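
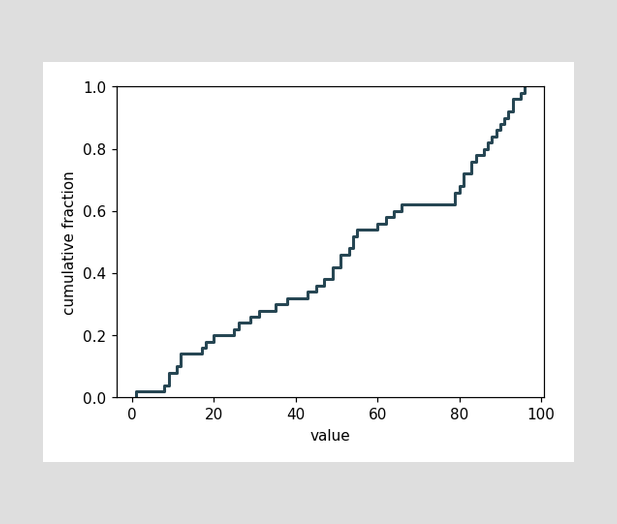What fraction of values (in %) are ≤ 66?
At x=66 the ECDF step is at 62%.

62%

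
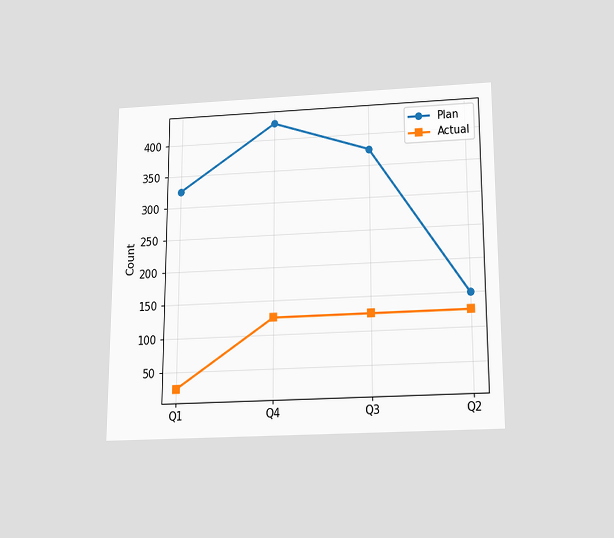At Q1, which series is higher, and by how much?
Plan, by 300

The chart is viewed slightly from below. At Q1, Plan sits above the other line by 300.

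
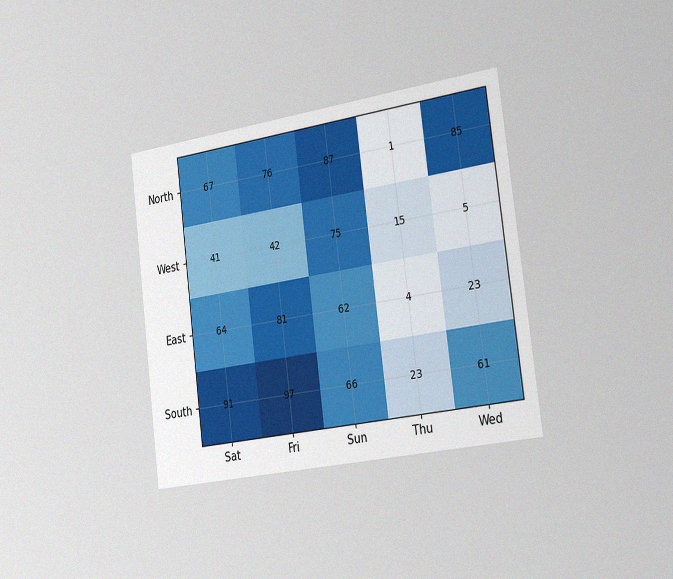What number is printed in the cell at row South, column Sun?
The chart is tilted about 7° counter-clockwise and viewed slightly from the right, with some photo noise. The (South, Sun) cell reads 66.

66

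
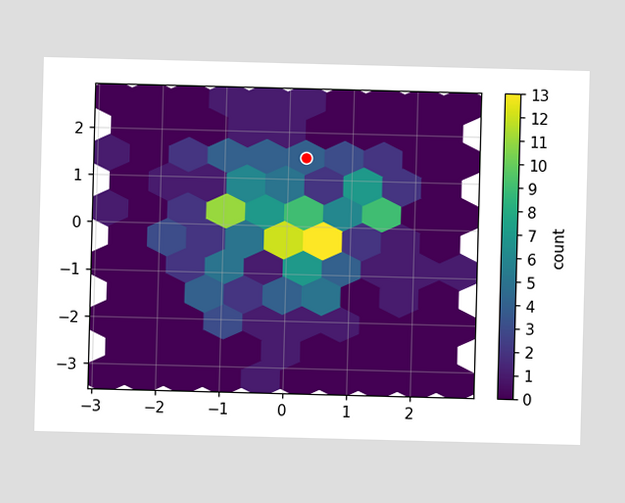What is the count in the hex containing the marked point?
4

The marked hex reads 4 on the colorbar.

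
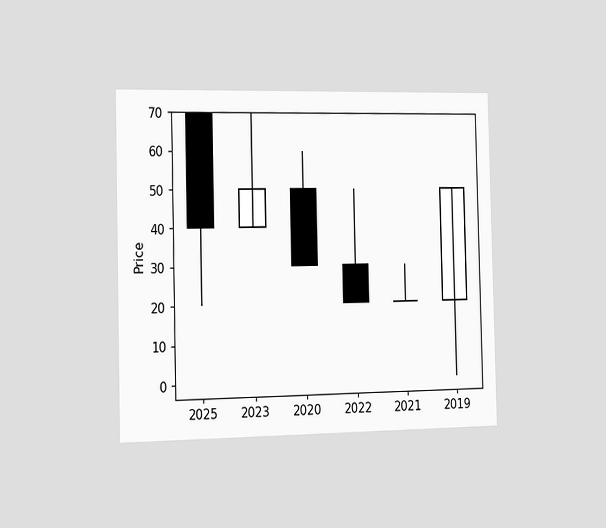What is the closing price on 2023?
The chart is viewed slightly from the left. The 2023 candle closes at 50.

50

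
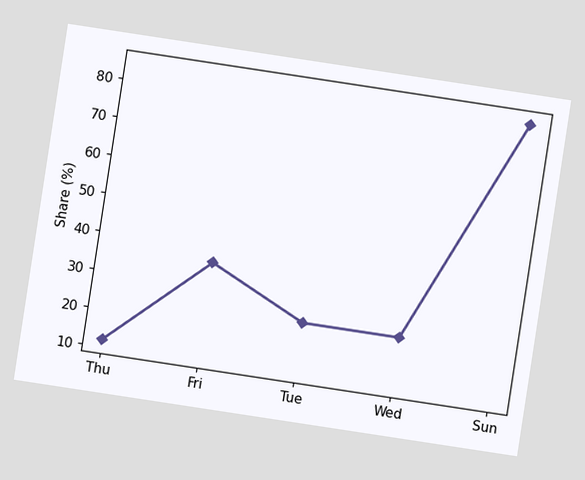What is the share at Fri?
36%

The chart is tilted about 9° clockwise. At Fri, the line is at 36%.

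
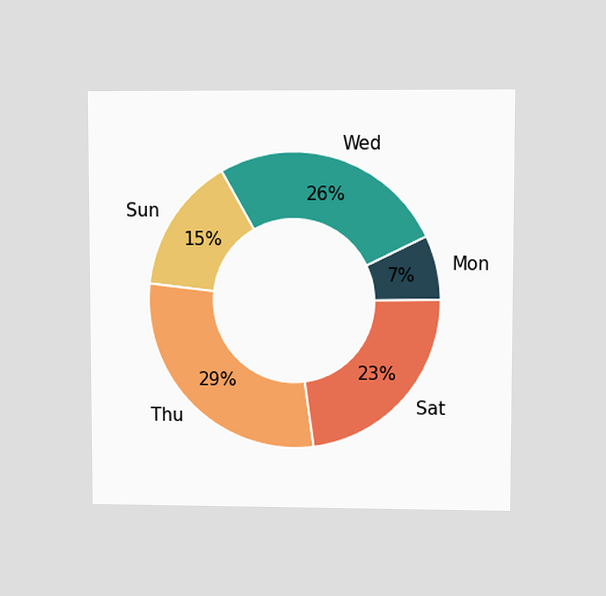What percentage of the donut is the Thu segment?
The chart is viewed at a slight angle. The Thu segment takes up 29% of the ring.

29%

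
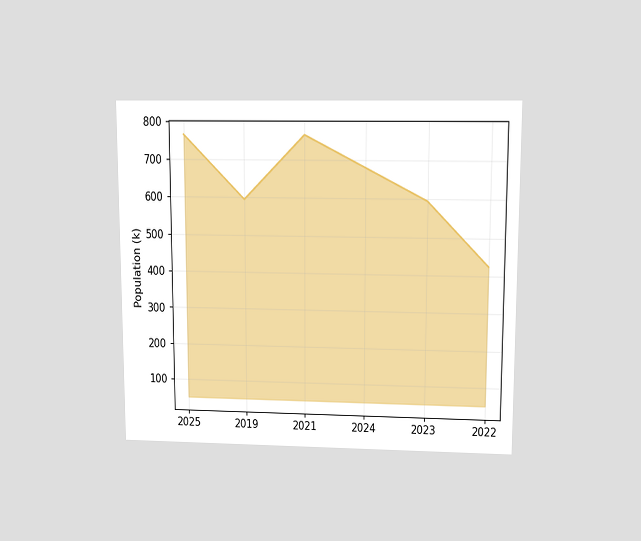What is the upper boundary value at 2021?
765k

The chart is viewed slightly from above. At 2021 the upper boundary is at 765k.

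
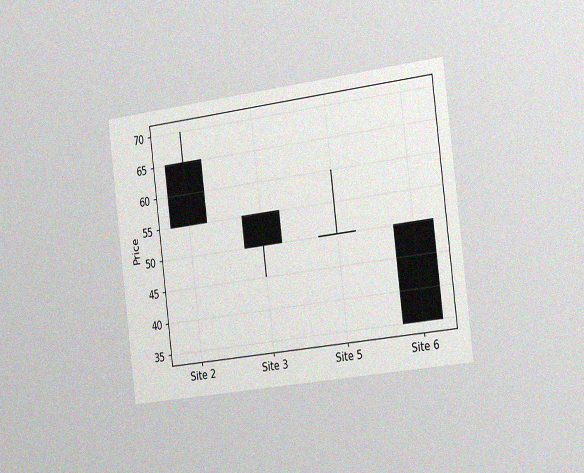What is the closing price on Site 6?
35

The chart is tilted about 7° counter-clockwise and viewed slightly from the right, with some photo noise. The Site 6 candle closes at 35.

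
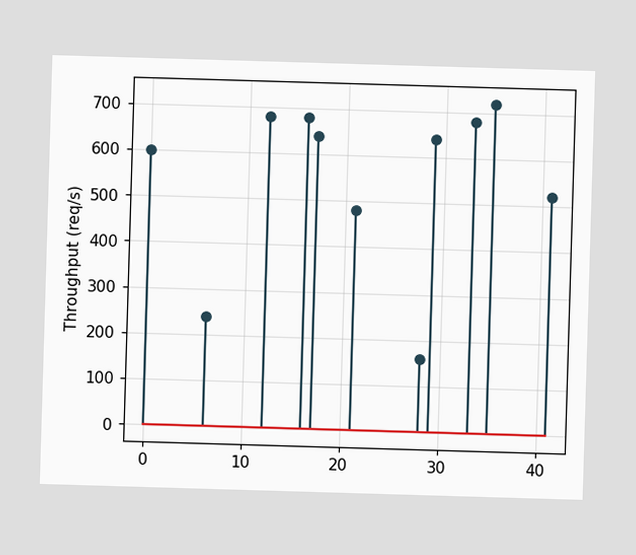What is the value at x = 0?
The stem at x=0 reaches 600req/s.

600req/s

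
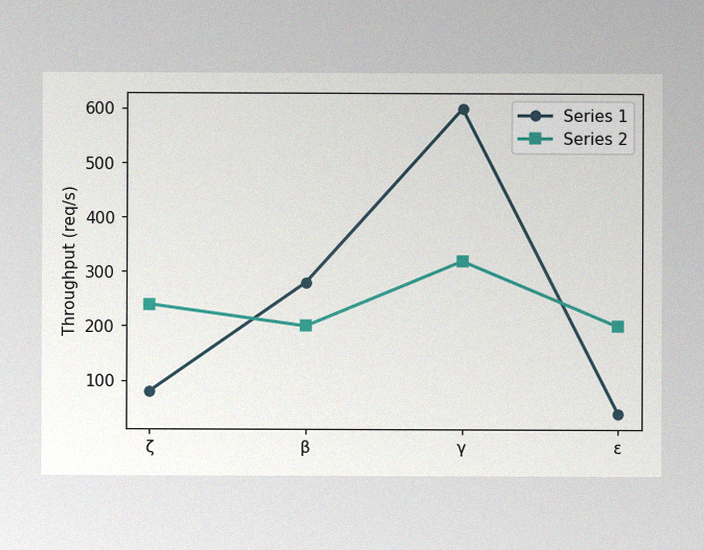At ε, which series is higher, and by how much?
Series 2, by 160req/s

The image has some photo noise and uneven lighting. At ε, Series 2 sits above the other line by 160req/s.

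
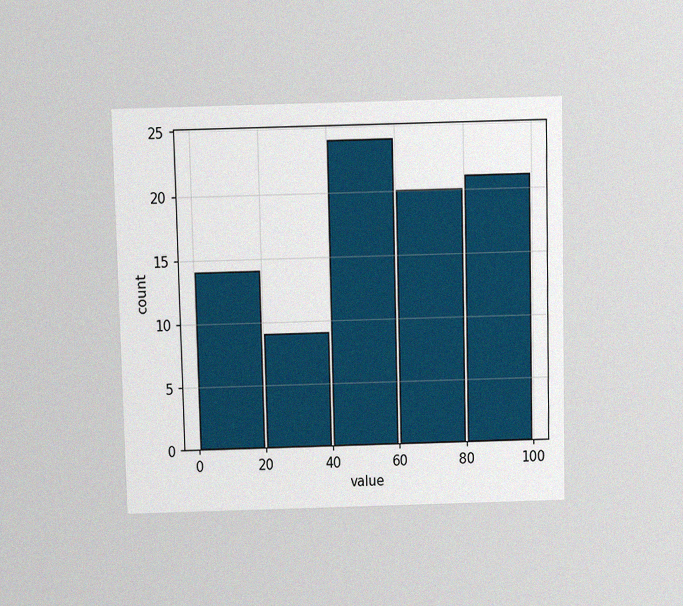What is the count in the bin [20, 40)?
The chart is viewed slightly from above, with some photo noise. The [20, 40) bin has height 9.

9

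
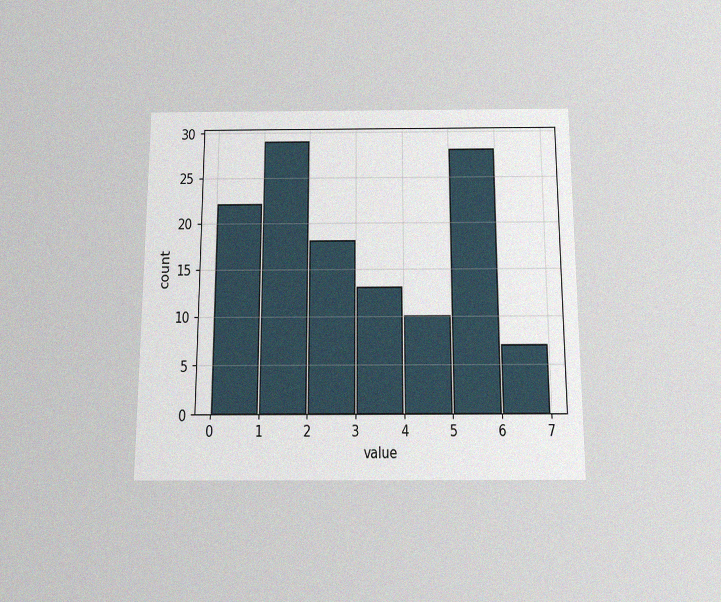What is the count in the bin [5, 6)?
The chart is viewed slightly from below, with some photo noise. The [5, 6) bin has height 28.

28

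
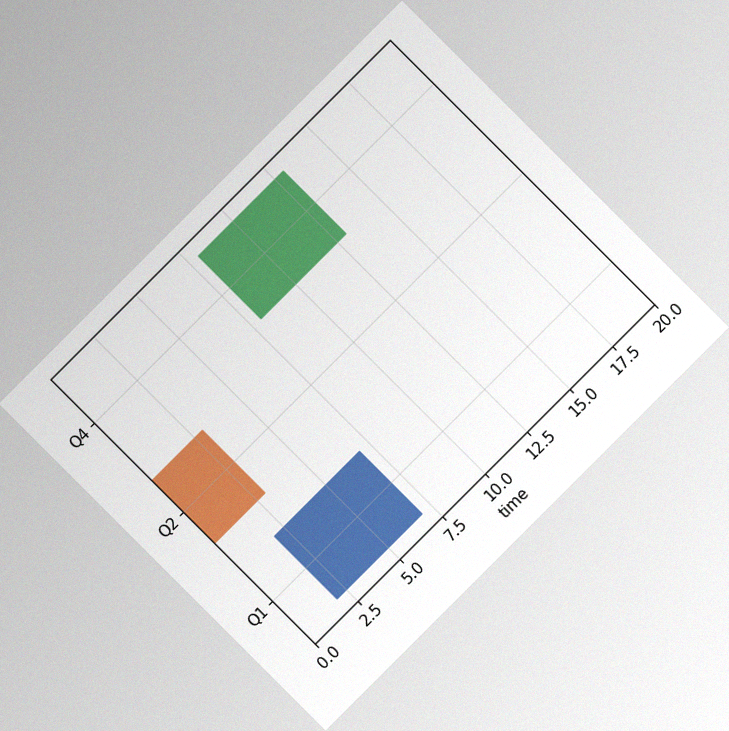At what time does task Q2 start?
The chart is tilted about 45° counter-clockwise, with some photo noise. The Q2 bar begins at t=0.

0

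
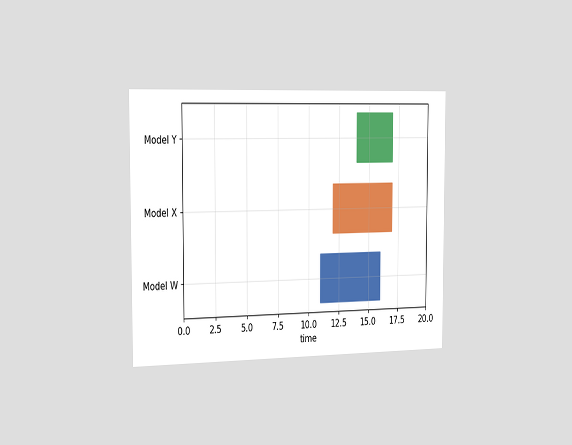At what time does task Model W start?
The chart is viewed slightly from the left. The Model W bar begins at t=11.

11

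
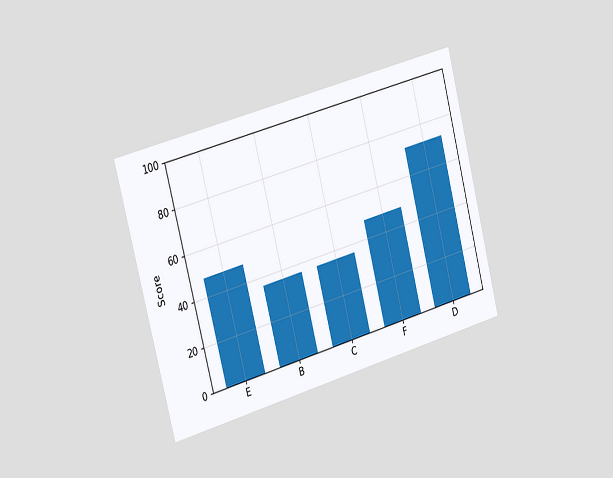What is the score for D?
72

The chart is tilted about 15° counter-clockwise and viewed slightly from the left. Reading along the chart's y-axis, the D bar reaches 72.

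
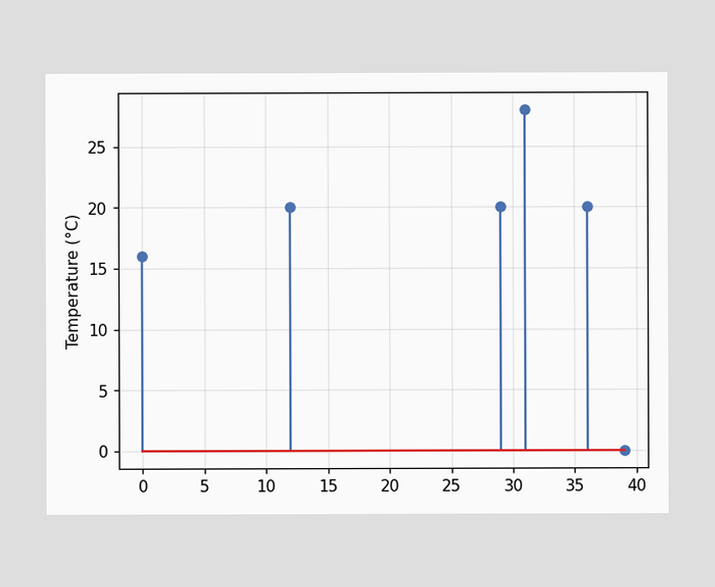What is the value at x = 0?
The stem at x=0 reaches 16°C.

16°C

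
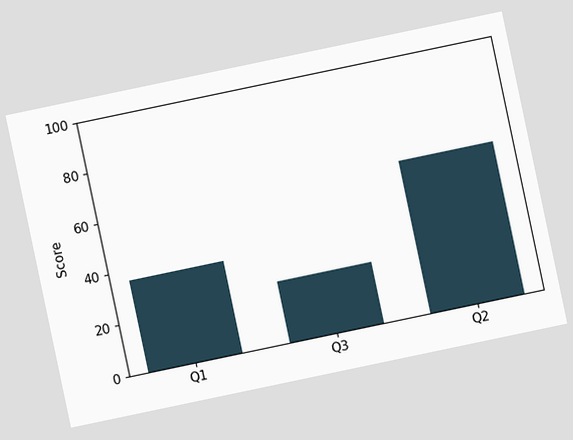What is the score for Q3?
The chart is tilted about 12° counter-clockwise. Reading along the chart's y-axis, the Q3 bar reaches 24.

24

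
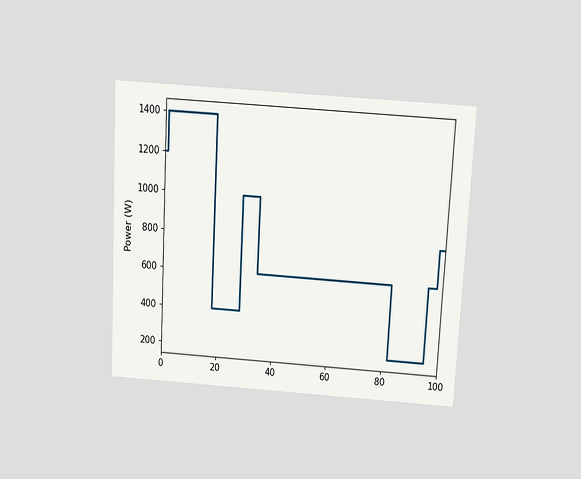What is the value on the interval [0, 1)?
The chart is tilted about 3° clockwise and viewed slightly from above. On [0, 1) the step sits at 1200W.

1200W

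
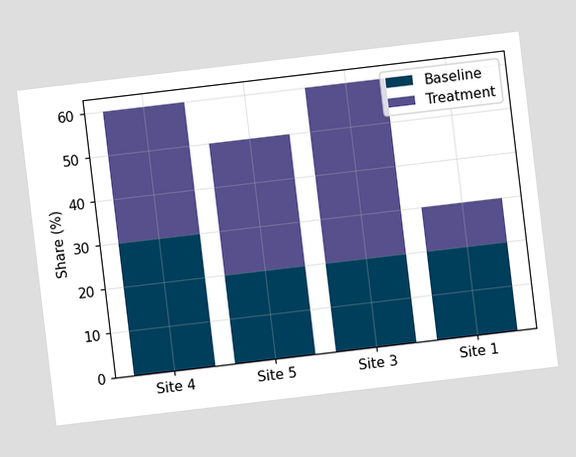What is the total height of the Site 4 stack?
60%

The chart is tilted about 7° counter-clockwise. The Site 4 stack's top reaches 60% on the y-axis.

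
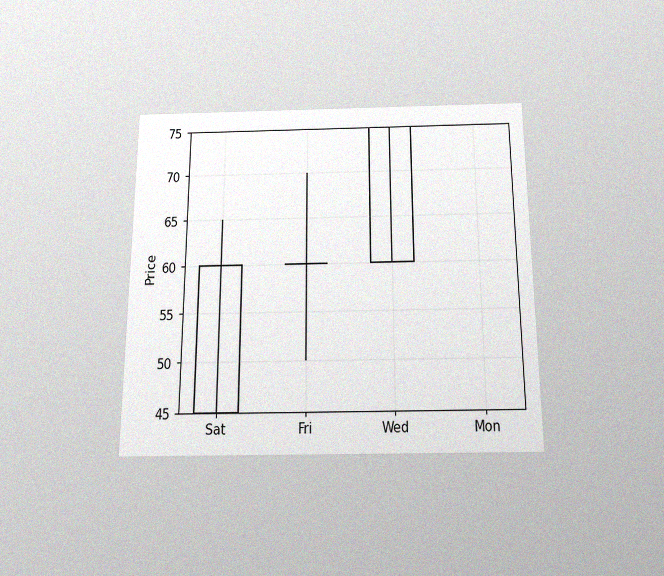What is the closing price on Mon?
The chart is viewed slightly from below, with some photo noise. The Mon candle closes at 75.

75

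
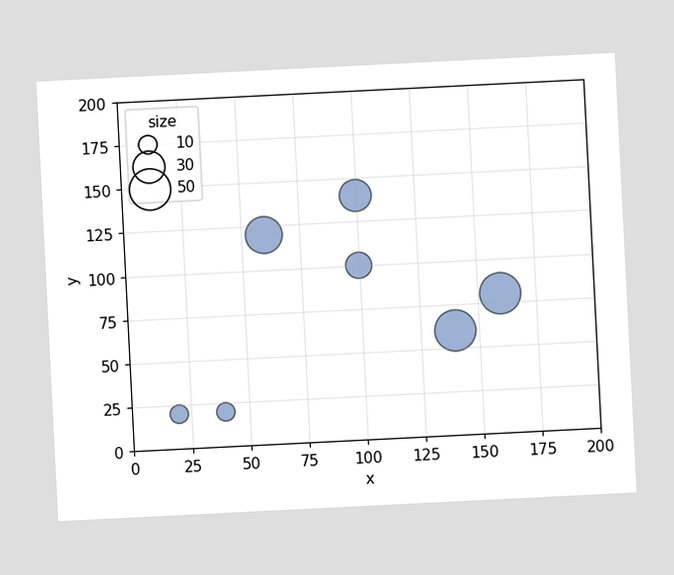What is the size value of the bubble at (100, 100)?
The chart is tilted about 3° counter-clockwise. Matching the bubble at (100, 100) against the size legend gives 20.

20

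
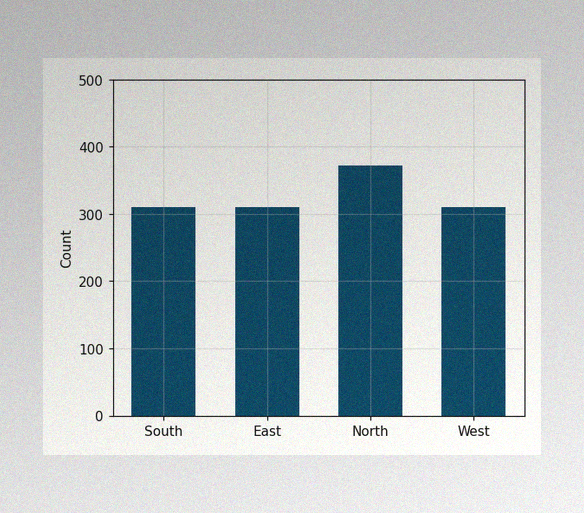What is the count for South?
The image has some photo noise and uneven lighting. Reading along the chart's y-axis, the South bar reaches 310.

310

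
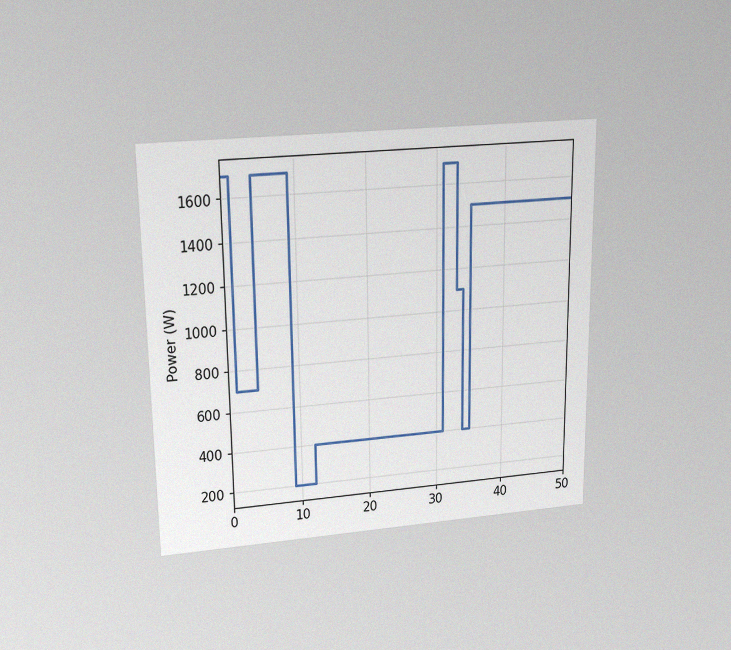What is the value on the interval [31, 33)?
1700W

The chart is viewed slightly from above, with some photo noise. On [31, 33) the step sits at 1700W.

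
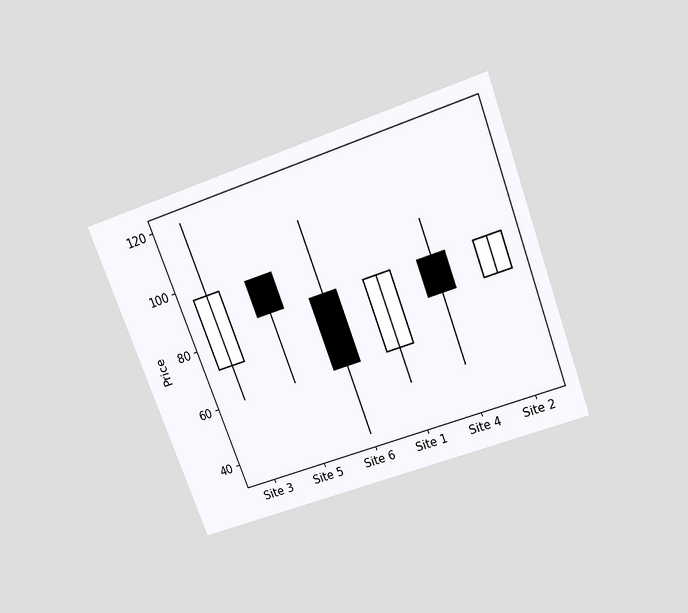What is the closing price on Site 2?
84

The chart is tilted about 21° counter-clockwise and viewed slightly from above. The Site 2 candle closes at 84.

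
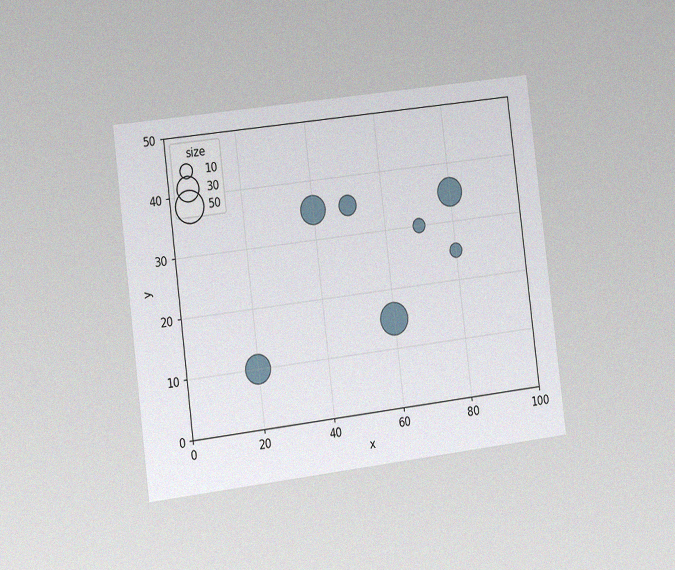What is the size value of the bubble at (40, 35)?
The chart is tilted about 7° counter-clockwise and viewed slightly from the left, with some photo noise. Matching the bubble at (40, 35) against the size legend gives 40.

40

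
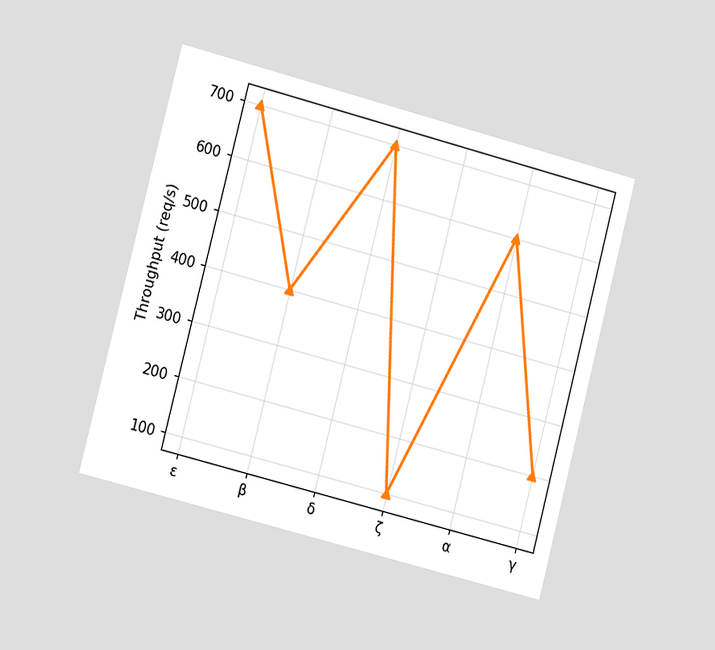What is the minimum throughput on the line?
100req/s

The chart is tilted about 14° clockwise and viewed slightly from the left. The lowest point is at ζ, and reading across to the y-axis gives 100req/s.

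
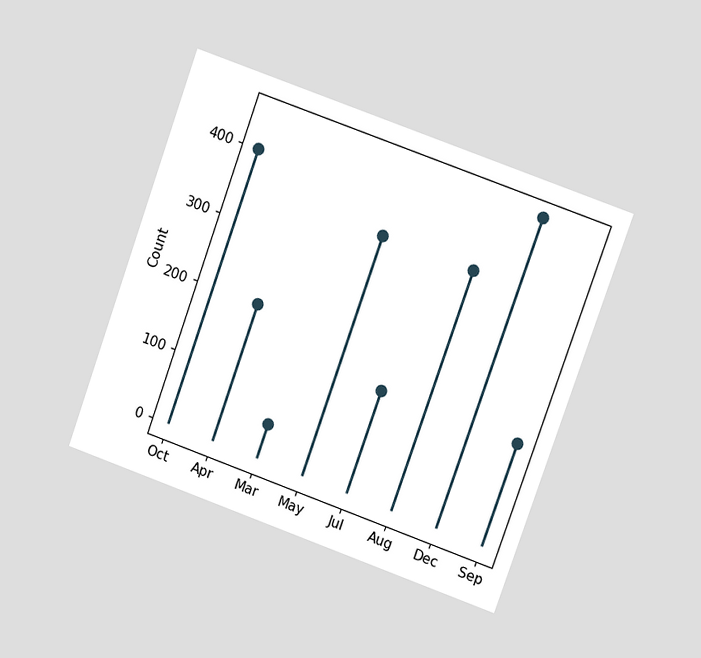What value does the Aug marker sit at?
350

The chart is tilted about 20° clockwise and viewed at a slight angle. The Aug marker sits at 350.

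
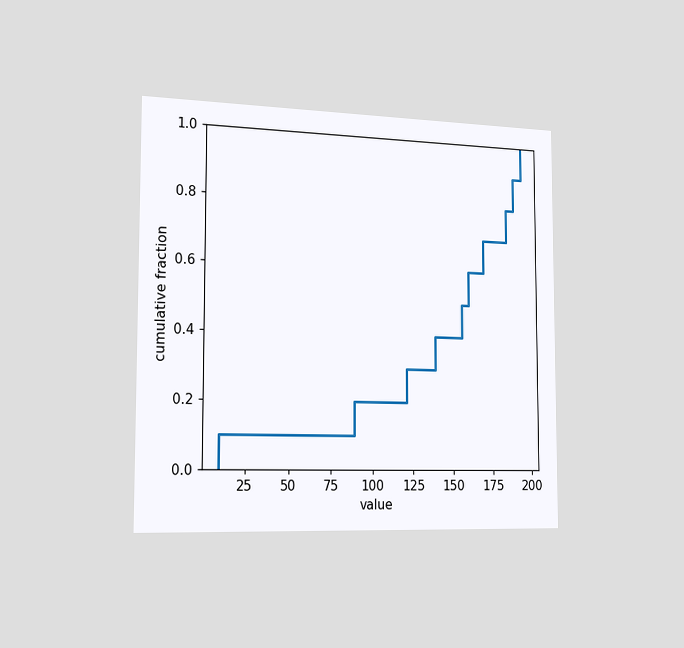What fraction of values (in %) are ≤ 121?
The chart is viewed slightly from the left. At x=121 the ECDF step is at 30%.

30%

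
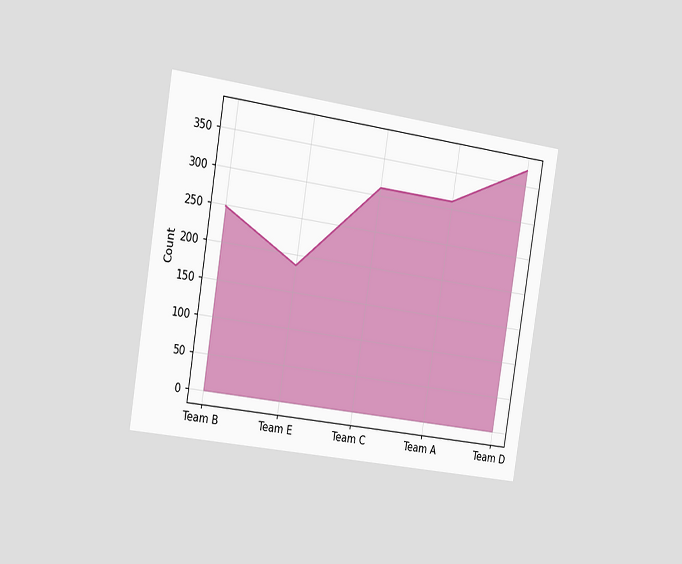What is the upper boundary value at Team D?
The chart is tilted about 9° clockwise and viewed slightly from the left. At Team D the upper boundary is at 372.

372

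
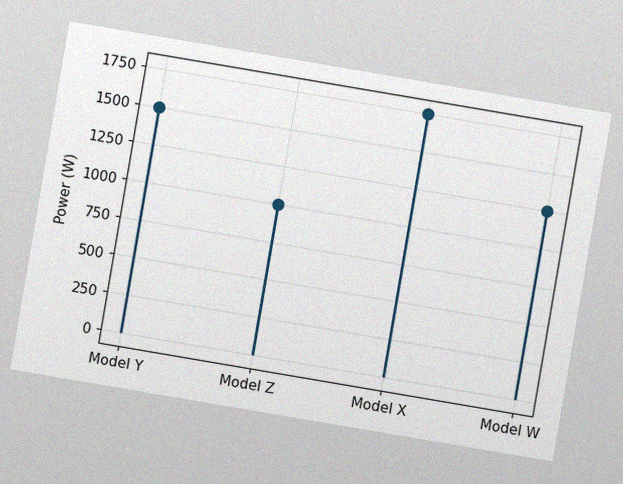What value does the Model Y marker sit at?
The chart is tilted about 10° clockwise, with some photo noise. The Model Y marker sits at 1500W.

1500W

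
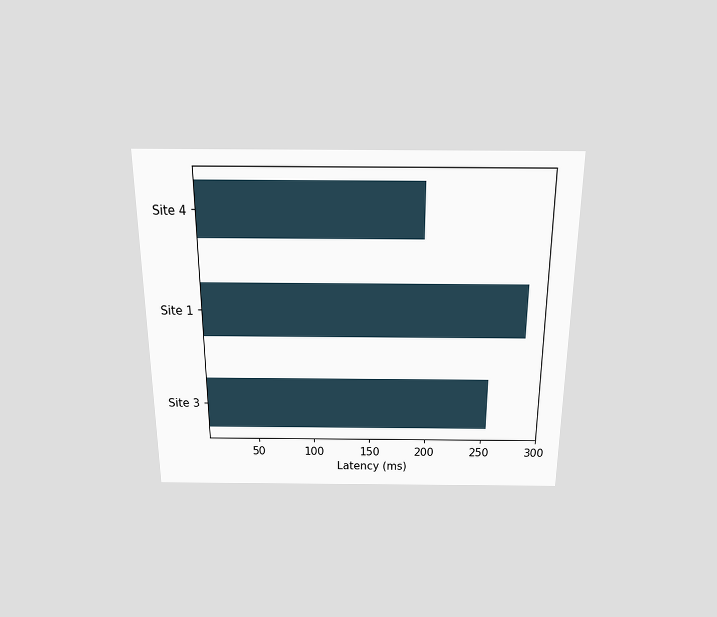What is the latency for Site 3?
The chart is viewed slightly from above. Reading along the chart's x-axis, the Site 3 bar reaches 255ms.

255ms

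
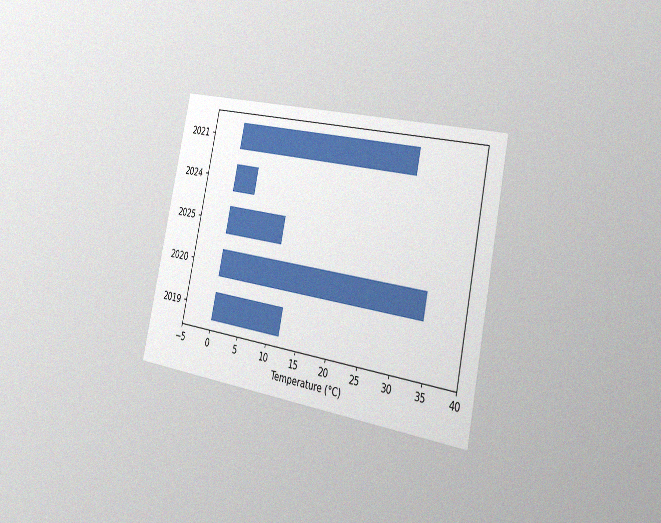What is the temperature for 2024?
4°C

The chart is tilted about 12° clockwise and viewed slightly from the right, with some photo noise. Reading along the chart's x-axis, the 2024 bar reaches 4°C.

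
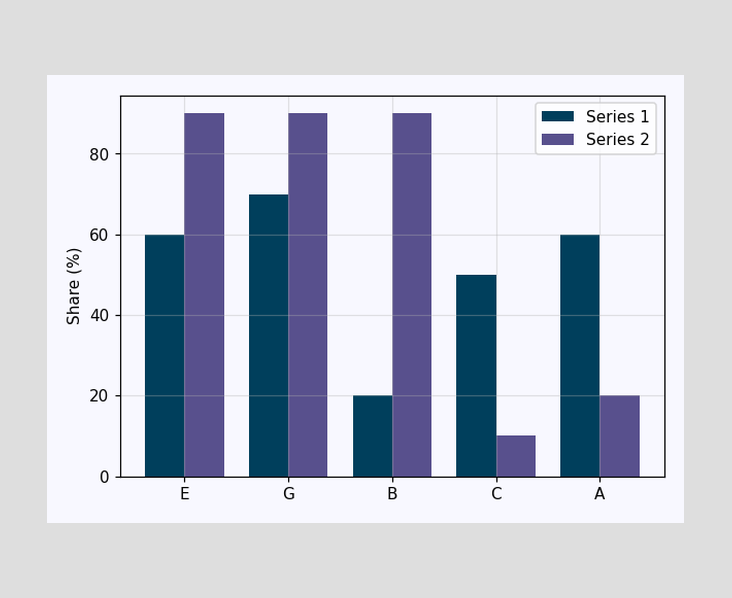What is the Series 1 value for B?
The Series 1 bar at B reaches 20% on the y-axis.

20%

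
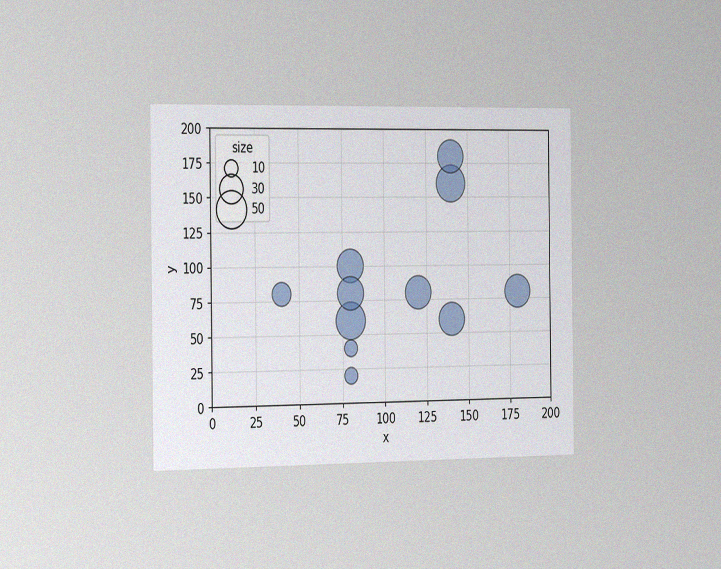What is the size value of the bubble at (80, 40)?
The chart is viewed slightly from the left, with some photo noise. Matching the bubble at (80, 40) against the size legend gives 10.

10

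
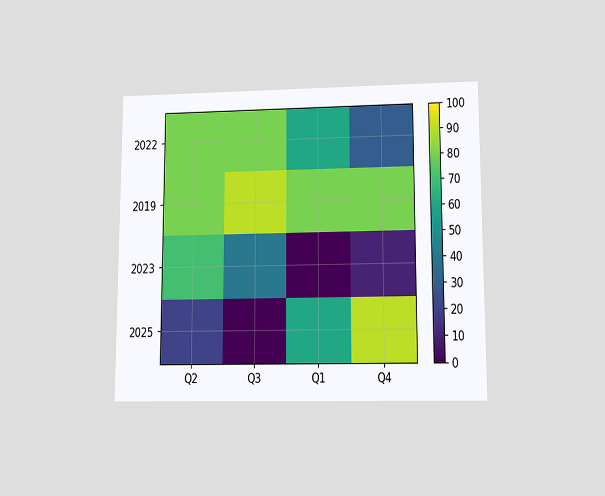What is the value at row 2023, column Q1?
The chart is viewed at a slight angle. Matching cell (2023, Q1) against the colorbar gives 0.

0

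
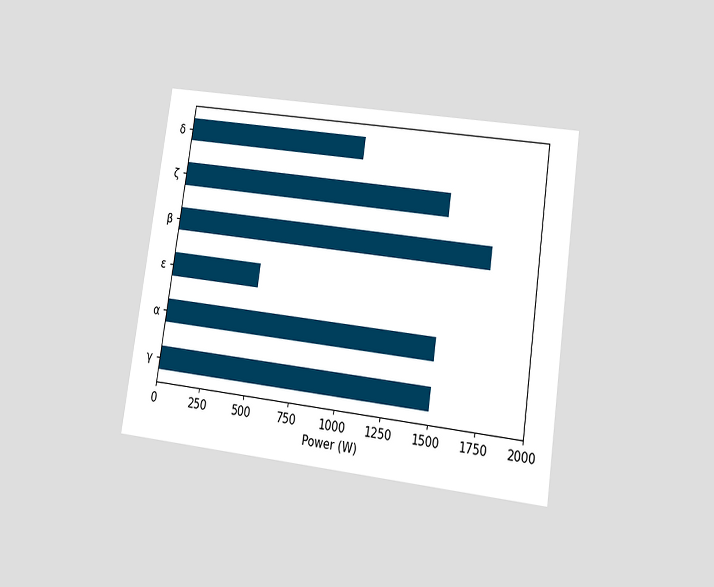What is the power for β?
1750W

The chart is tilted about 8° clockwise and viewed at a slight angle. Reading along the chart's x-axis, the β bar reaches 1750W.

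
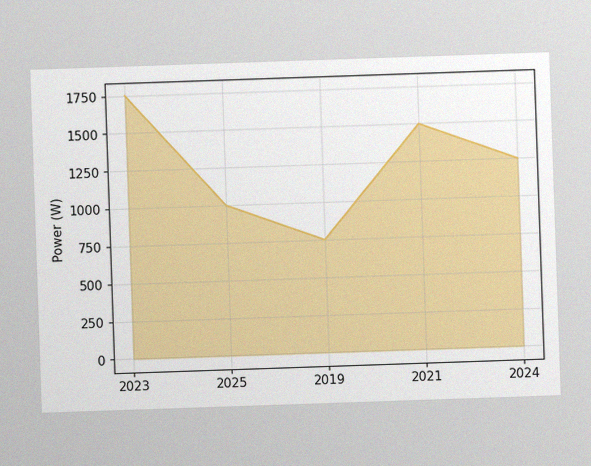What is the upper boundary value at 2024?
1250W

The image has some photo noise and uneven lighting. At 2024 the upper boundary is at 1250W.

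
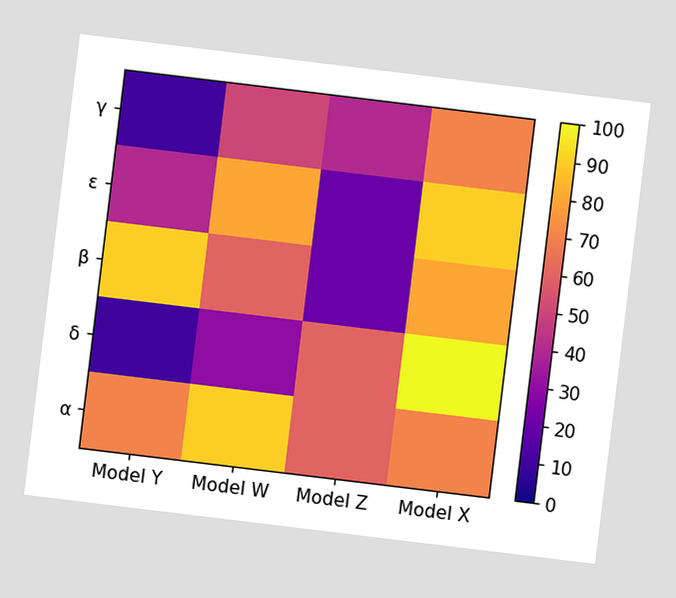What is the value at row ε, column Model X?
90

The chart is tilted about 7° clockwise. Matching cell (ε, Model X) against the colorbar gives 90.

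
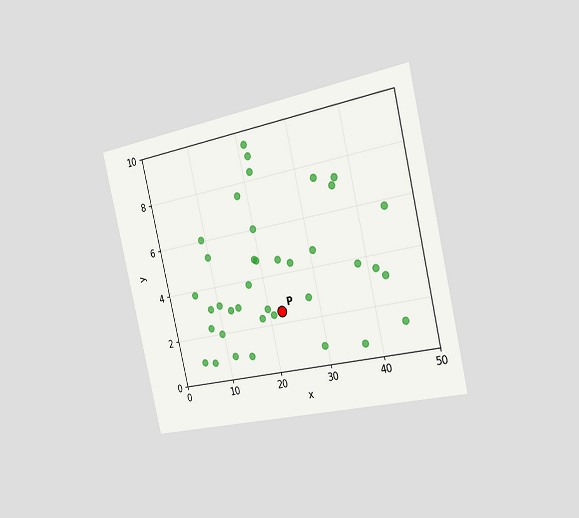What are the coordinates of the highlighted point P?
(22.5, 2.5)

The chart is tilted about 13° counter-clockwise and viewed slightly from the right. Following the gridlines from P to each axis, P sits at (22.5, 2.5).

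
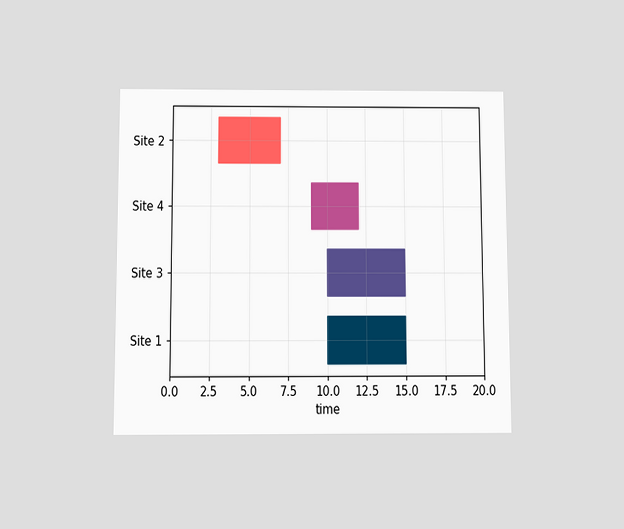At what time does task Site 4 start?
The chart is viewed slightly from below. The Site 4 bar begins at t=9.

9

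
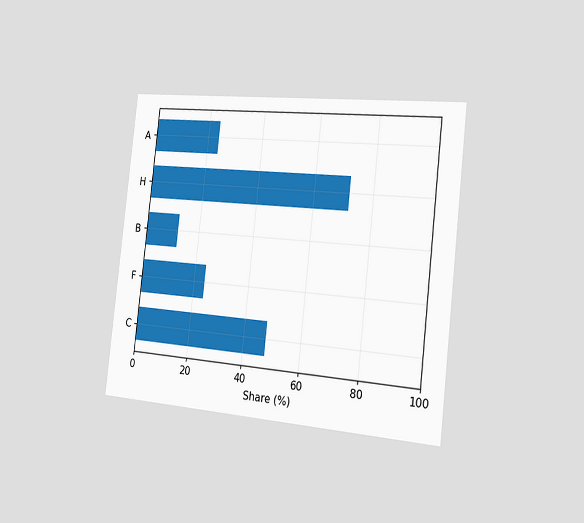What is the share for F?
24%

The chart is tilted about 6° clockwise and viewed slightly from the right. Reading along the chart's x-axis, the F bar reaches 24%.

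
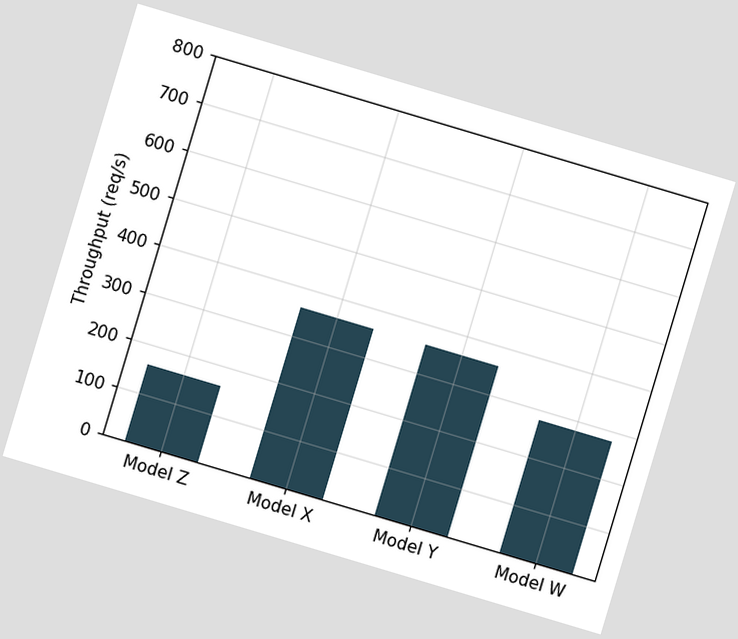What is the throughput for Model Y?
The chart is tilted about 17° clockwise. Reading along the chart's y-axis, the Model Y bar reaches 360req/s.

360req/s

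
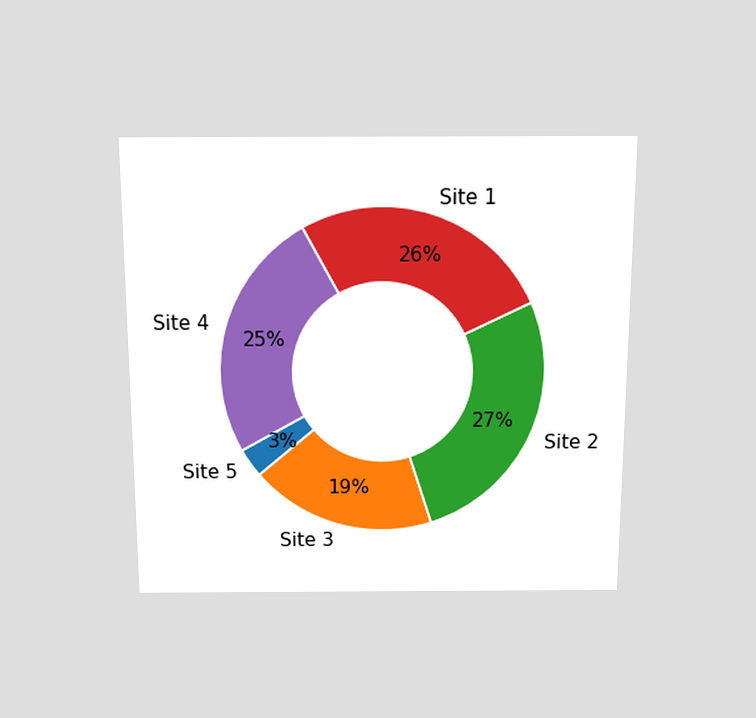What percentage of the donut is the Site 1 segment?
26%

The chart is viewed slightly from above. The Site 1 segment takes up 26% of the ring.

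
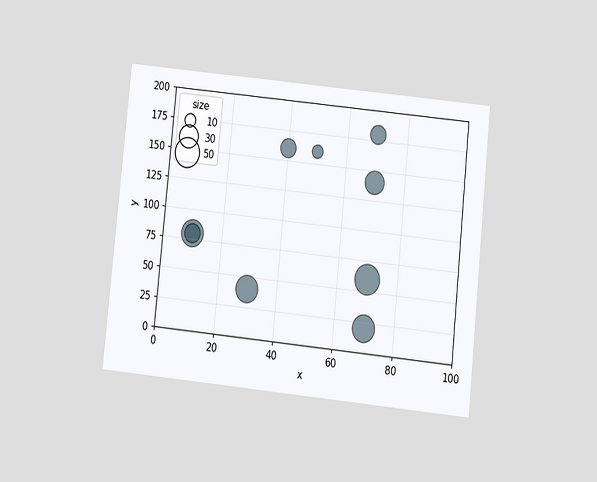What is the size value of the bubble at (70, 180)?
20

The chart is tilted about 6° clockwise and viewed at a slight angle. Matching the bubble at (70, 180) against the size legend gives 20.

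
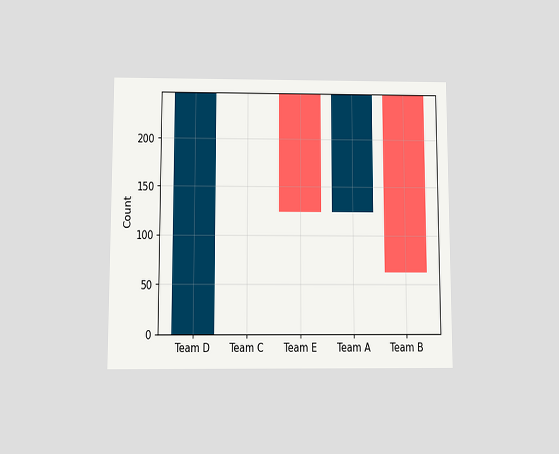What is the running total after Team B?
62

The chart is viewed slightly from below. After Team B the running total reaches 62.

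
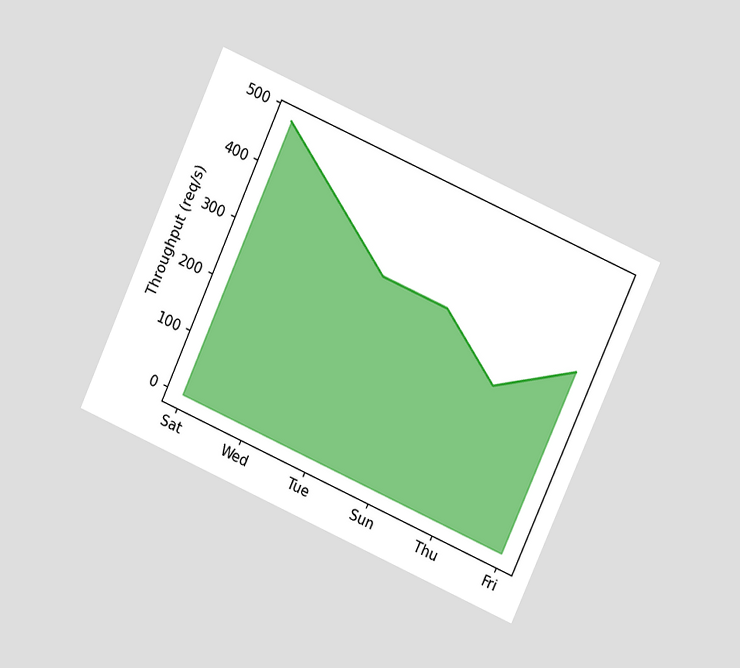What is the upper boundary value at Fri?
320req/s

The chart is tilted about 24° clockwise and viewed at a slight angle. At Fri the upper boundary is at 320req/s.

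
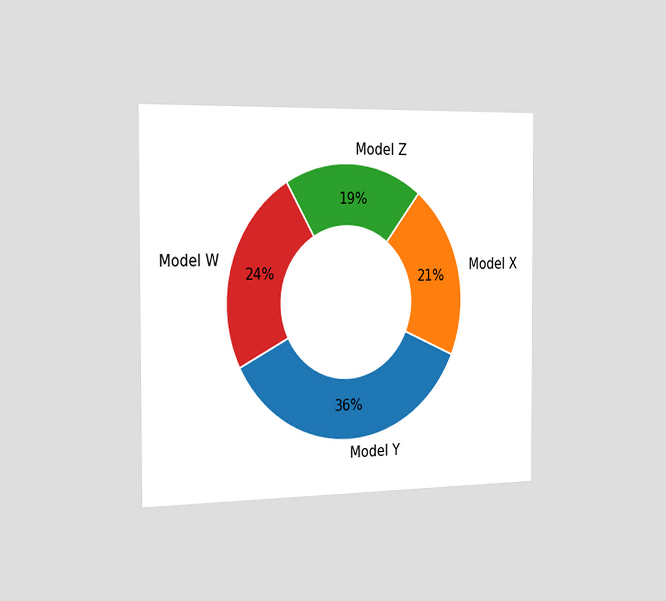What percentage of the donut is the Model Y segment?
The chart is viewed slightly from the left. The Model Y segment takes up 36% of the ring.

36%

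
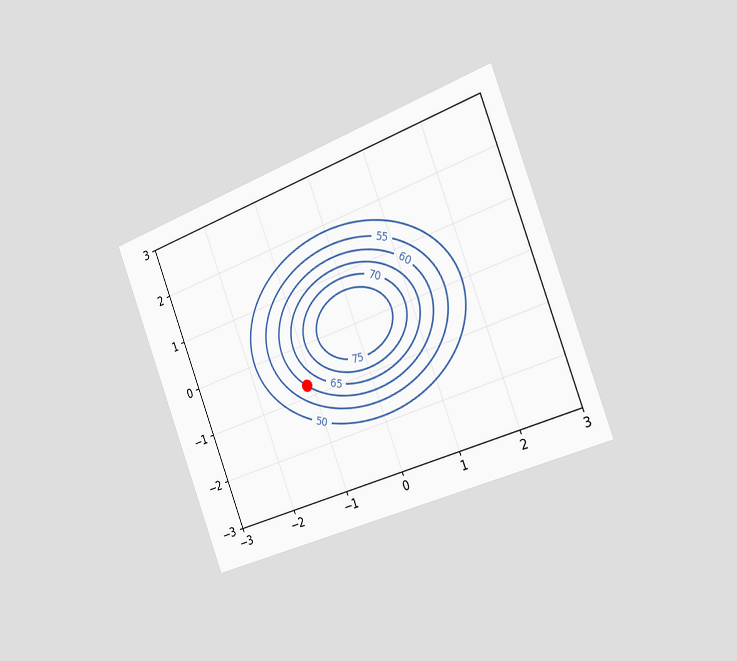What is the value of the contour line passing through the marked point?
The chart is tilted about 21° counter-clockwise and viewed slightly from the right. The marked point sits on the contour labelled 60.

60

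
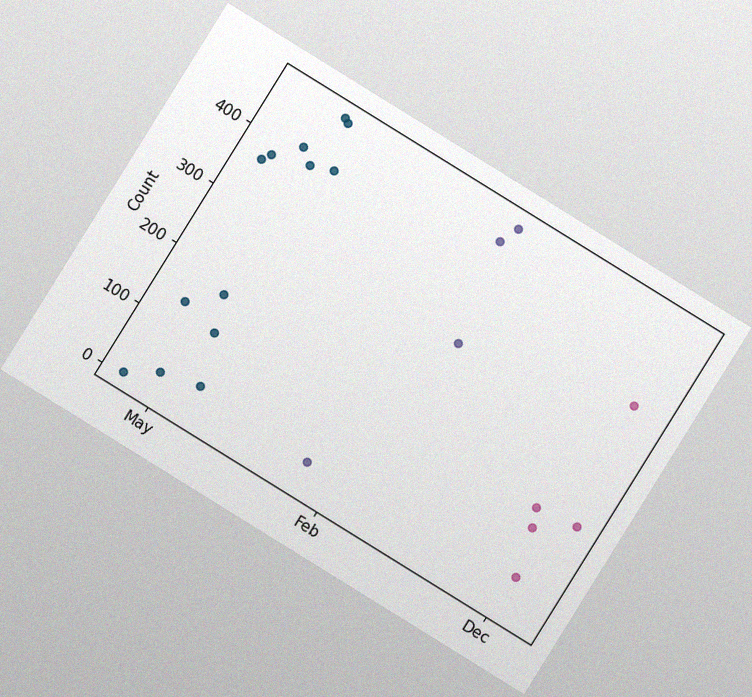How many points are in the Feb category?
The chart is tilted about 32° clockwise, with some photo noise. Counting the markers in the Feb column gives 4.

4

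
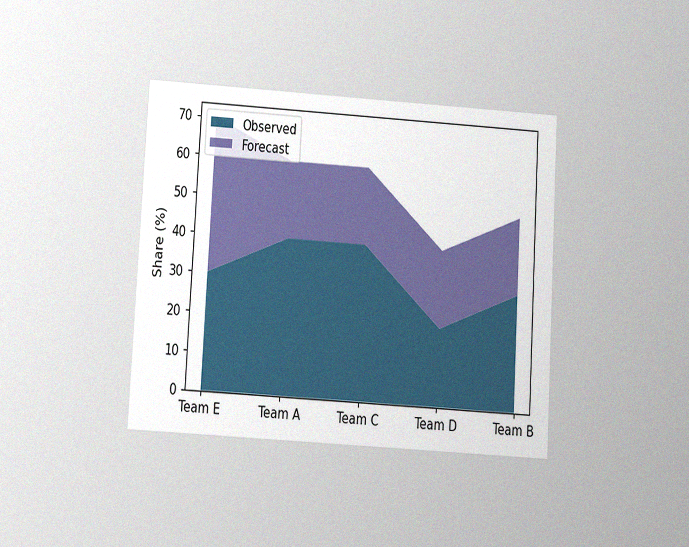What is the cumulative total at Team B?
50%

The chart is tilted about 3° clockwise and viewed slightly from below, with some photo noise. The stacked total at Team B reaches 50%.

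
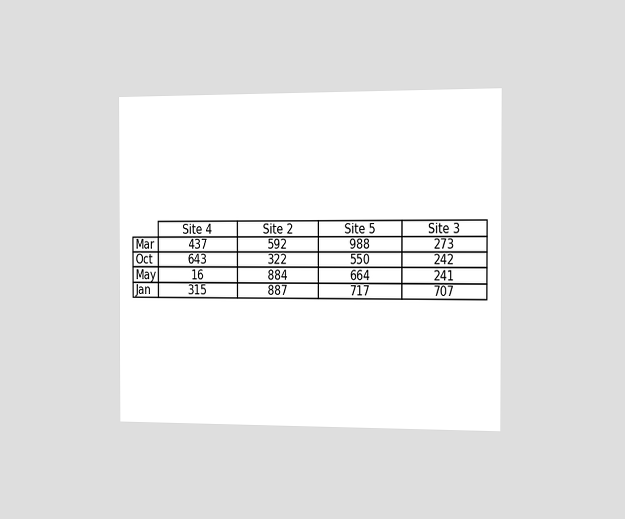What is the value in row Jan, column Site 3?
The chart is viewed slightly from the right. The (Jan, Site 3) cell reads 707.

707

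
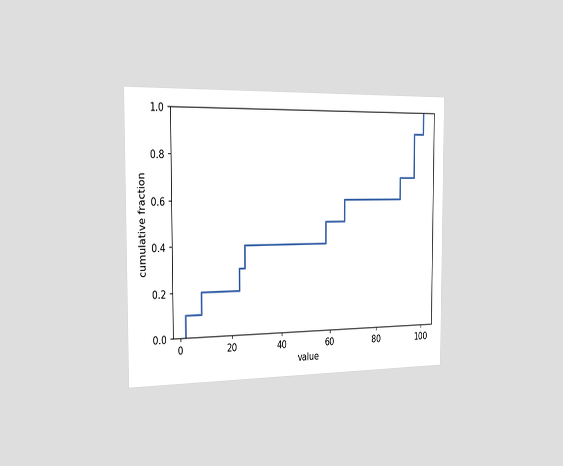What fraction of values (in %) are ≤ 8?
20%

The chart is viewed slightly from the left. At x=8 the ECDF step is at 20%.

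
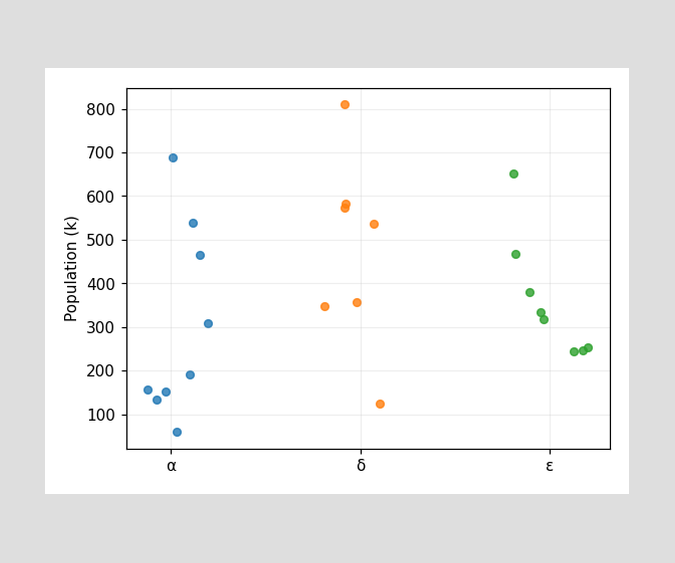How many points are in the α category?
9

Counting the markers in the α column gives 9.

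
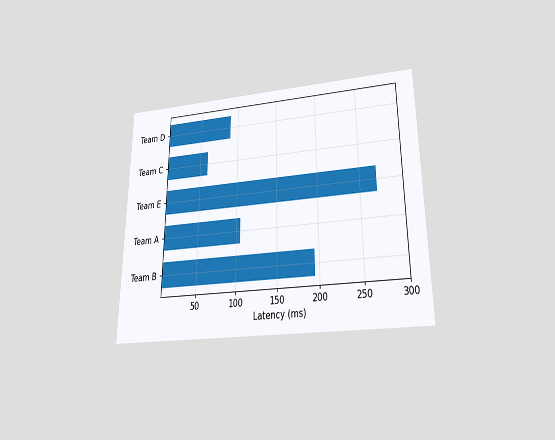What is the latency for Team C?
The chart is viewed slightly from below. Reading along the chart's x-axis, the Team C bar reaches 60ms.

60ms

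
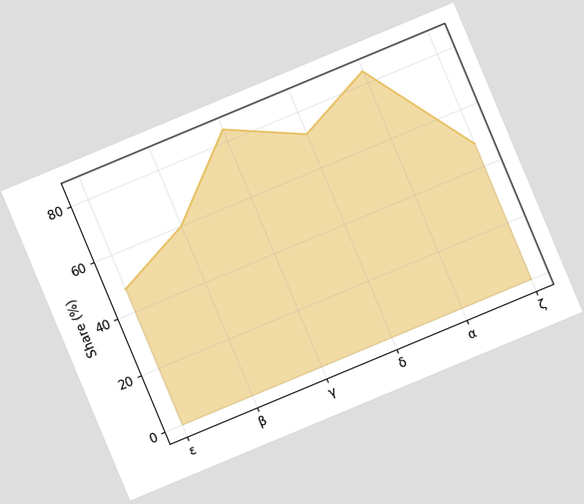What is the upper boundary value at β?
The chart is tilted about 23° counter-clockwise. At β the upper boundary is at 60%.

60%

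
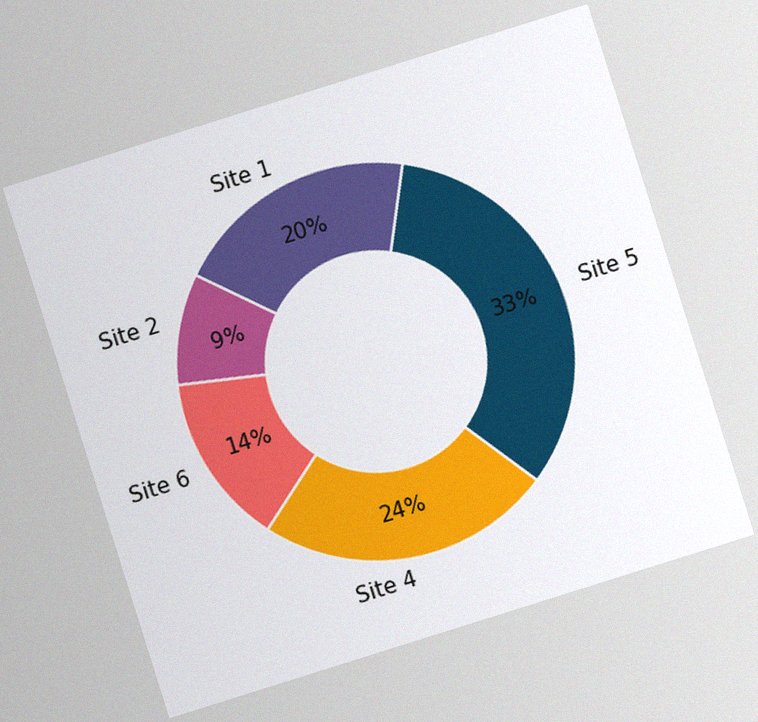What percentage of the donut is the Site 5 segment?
The chart is tilted about 17° counter-clockwise, with some photo noise. The Site 5 segment takes up 33% of the ring.

33%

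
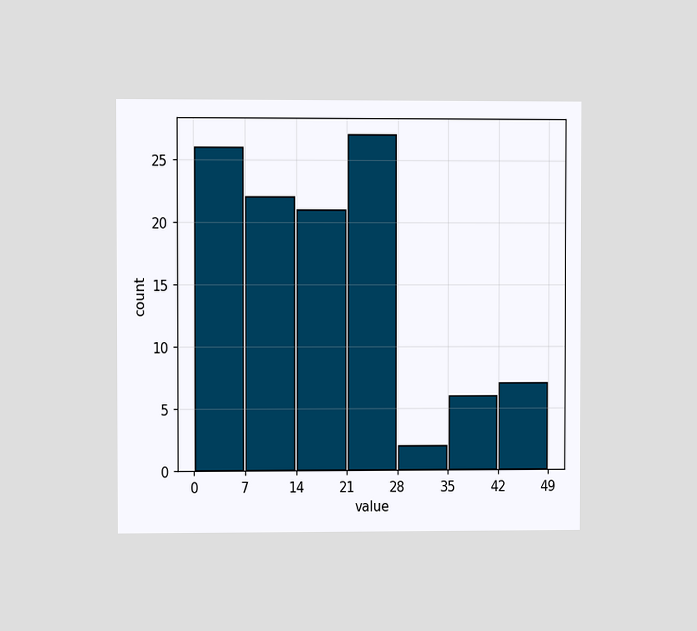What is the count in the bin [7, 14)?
The chart is viewed at a slight angle. The [7, 14) bin has height 22.

22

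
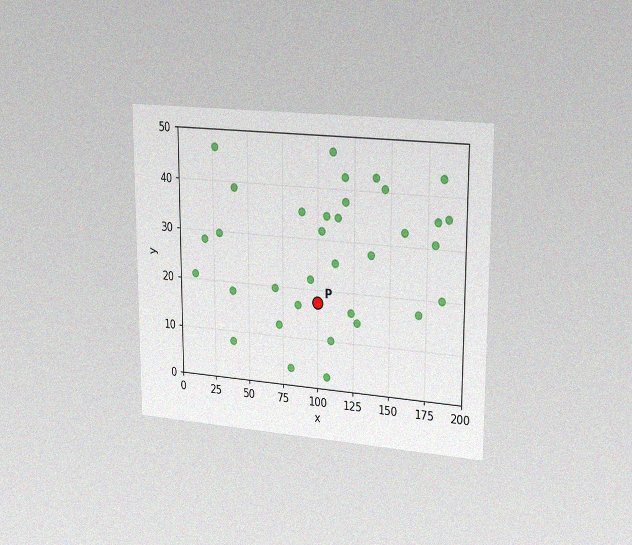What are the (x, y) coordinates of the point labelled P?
The chart is viewed slightly from the right, with some photo noise. Following the gridlines from P to each axis, P sits at (100, 17.5).

(100, 17.5)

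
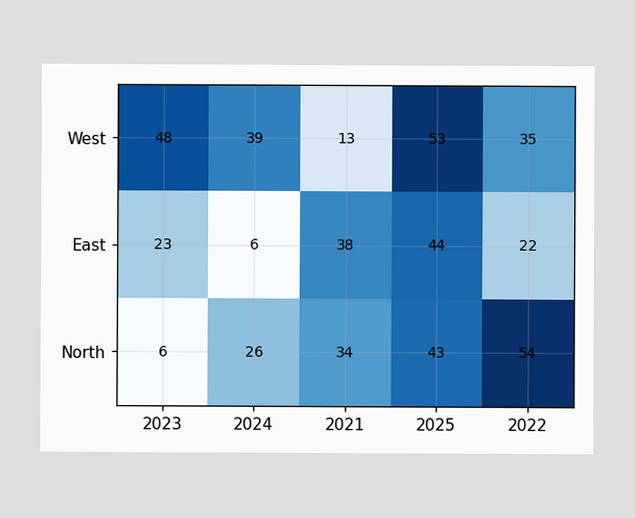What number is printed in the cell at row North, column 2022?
54

The (North, 2022) cell reads 54.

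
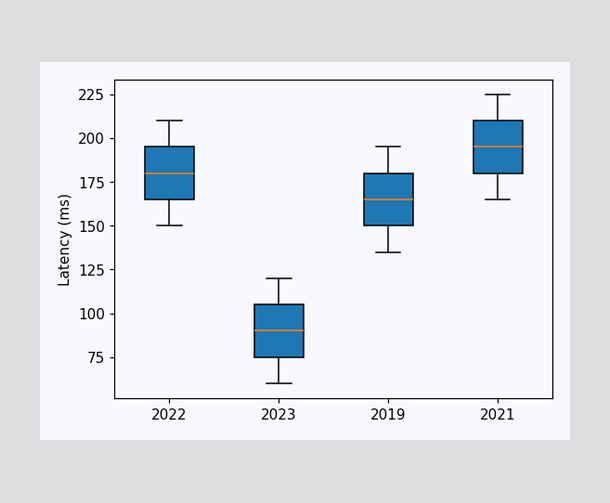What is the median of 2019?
165ms

The median line in the 2019 box sits at 165ms.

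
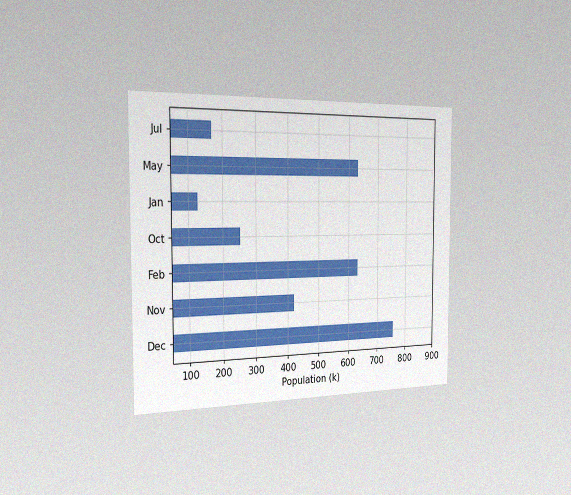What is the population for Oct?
The chart is viewed slightly from the left, with some photo noise. Reading along the chart's x-axis, the Oct bar reaches 252k.

252k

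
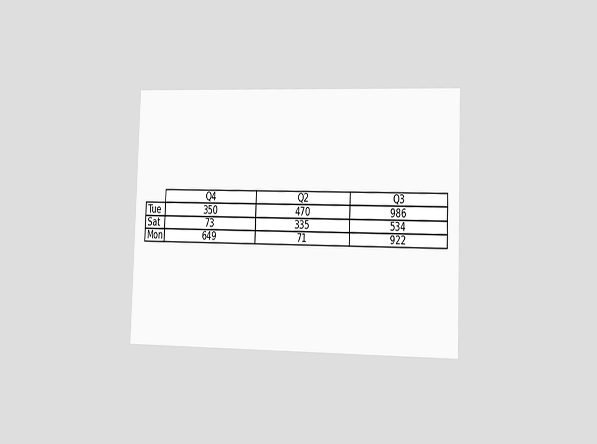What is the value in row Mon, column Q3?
The chart is tilted about 2° clockwise and viewed slightly from the right. The (Mon, Q3) cell reads 922.

922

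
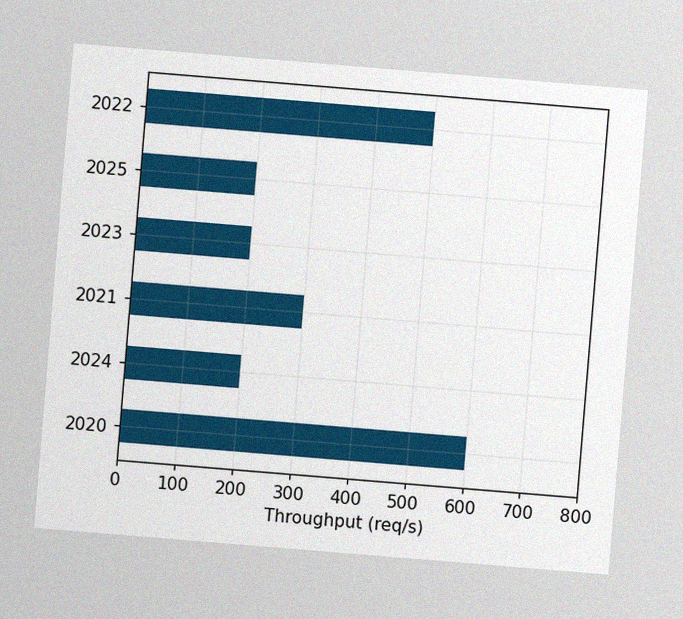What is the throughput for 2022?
500req/s

The chart is tilted about 5° clockwise, with some photo noise. Reading along the chart's x-axis, the 2022 bar reaches 500req/s.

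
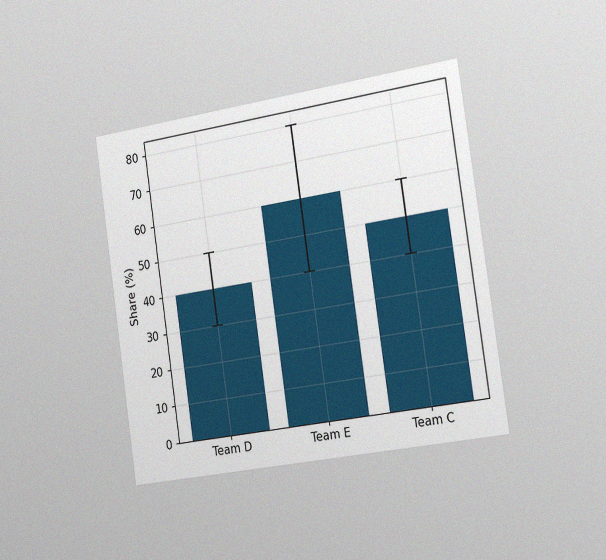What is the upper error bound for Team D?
The chart is tilted about 8° counter-clockwise and viewed slightly from the right, with some photo noise. The Team D bar's upper whisker reaches 50%.

50%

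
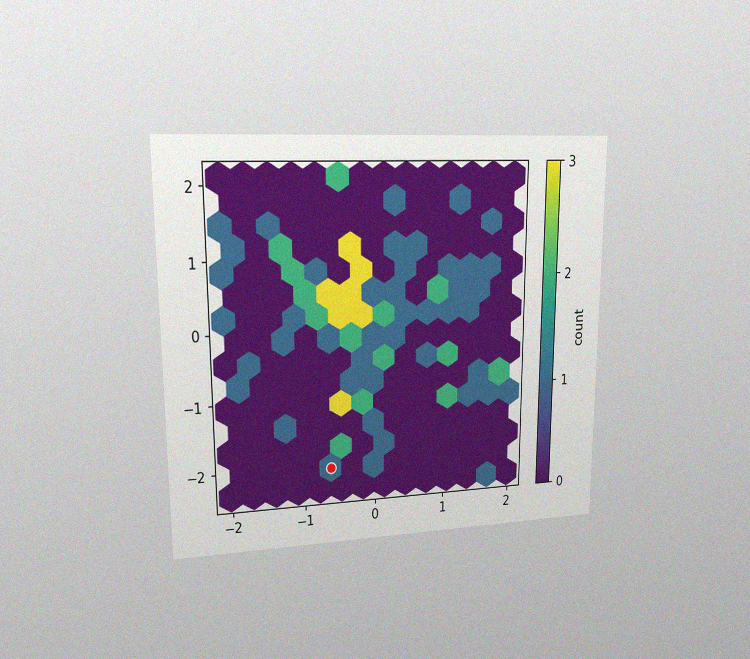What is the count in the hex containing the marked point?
The chart is viewed at a slight angle, with some photo noise. The marked hex reads 1 on the colorbar.

1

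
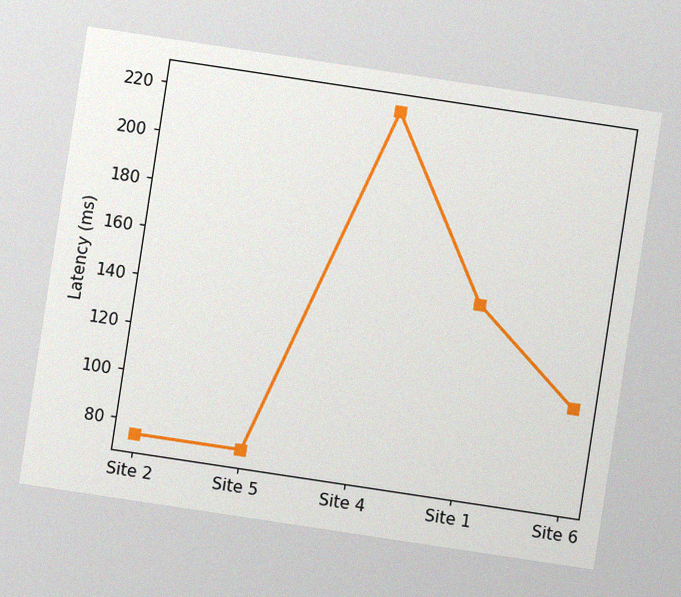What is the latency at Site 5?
74ms

The chart is tilted about 9° clockwise, with some photo noise. At Site 5, the line is at 74ms.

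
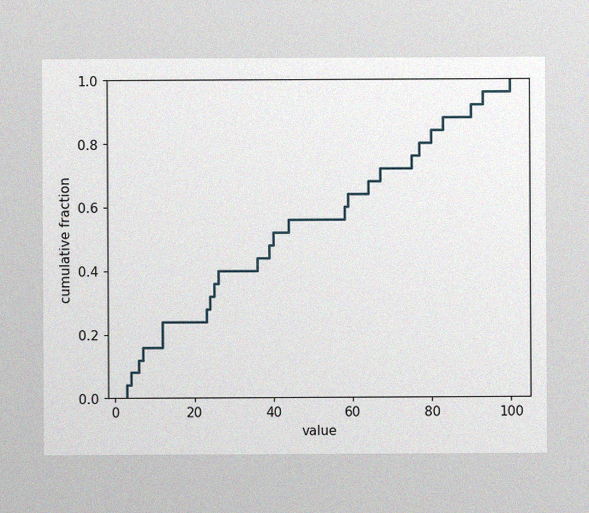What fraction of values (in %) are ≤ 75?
The image has some photo noise and uneven lighting. At x=75 the ECDF step is at 76%.

76%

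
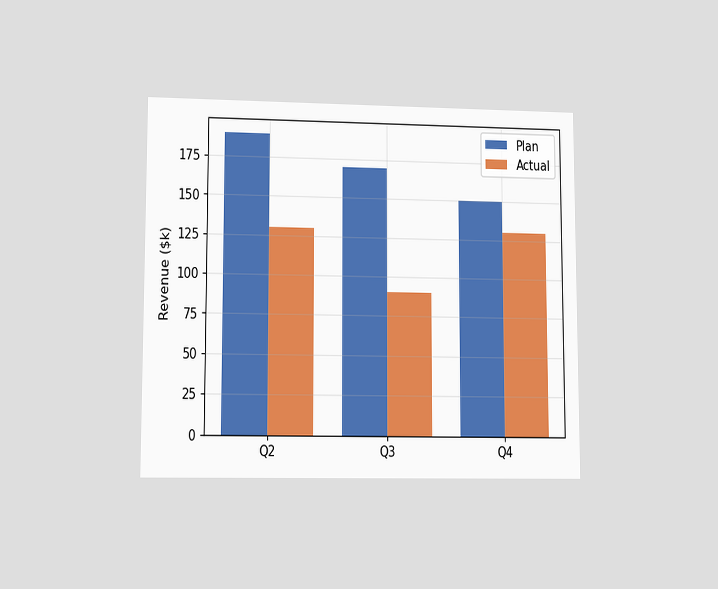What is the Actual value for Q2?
$130k

The chart is viewed at a slight angle. The Actual bar at Q2 reaches $130k on the y-axis.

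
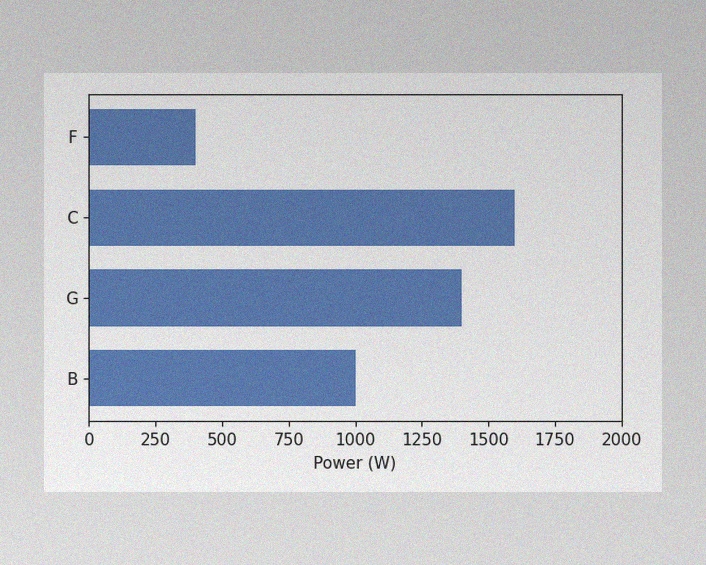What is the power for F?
400W

The image has some photo noise and uneven lighting. Reading along the chart's x-axis, the F bar reaches 400W.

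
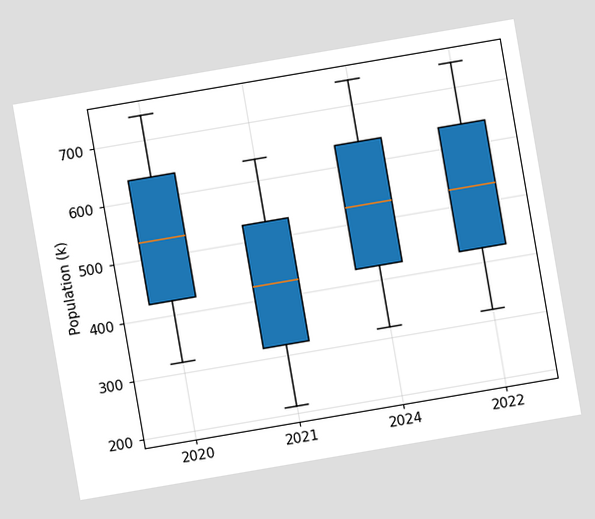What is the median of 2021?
The chart is tilted about 10° counter-clockwise. The median line in the 2021 box sits at 424k.

424k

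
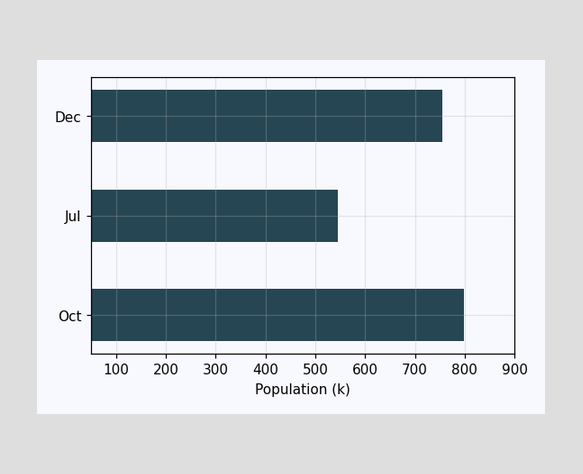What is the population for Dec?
Reading along the chart's x-axis, the Dec bar reaches 756k.

756k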